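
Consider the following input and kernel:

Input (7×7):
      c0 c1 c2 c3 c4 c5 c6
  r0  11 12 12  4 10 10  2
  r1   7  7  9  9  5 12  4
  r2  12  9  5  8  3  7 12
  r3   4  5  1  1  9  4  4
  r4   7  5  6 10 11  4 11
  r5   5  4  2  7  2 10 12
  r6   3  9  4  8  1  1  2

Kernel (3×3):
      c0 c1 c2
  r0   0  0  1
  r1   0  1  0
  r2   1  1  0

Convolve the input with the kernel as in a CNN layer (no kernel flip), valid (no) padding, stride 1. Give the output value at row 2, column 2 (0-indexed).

20

The receptive field on the input at this output position is [5 8 3 / 1 1 9 / 6 10 11]. Elementwise product with the kernel and sum: 3·1 + 1·1 + 6·1 + 10·1.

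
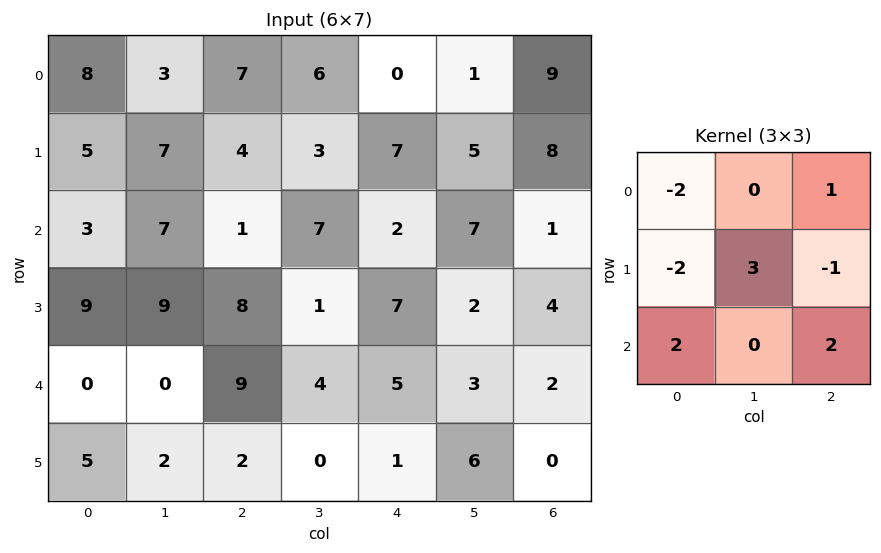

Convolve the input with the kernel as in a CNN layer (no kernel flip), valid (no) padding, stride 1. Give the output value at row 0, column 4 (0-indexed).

8

The receptive field on the input at this output position is [0 1 9 / 7 5 8 / 2 7 1]. Elementwise product with the kernel and sum: 0·-2 + 9·1 + 7·-2 + 5·3 + 8·-1 + 2·2 + 1·2.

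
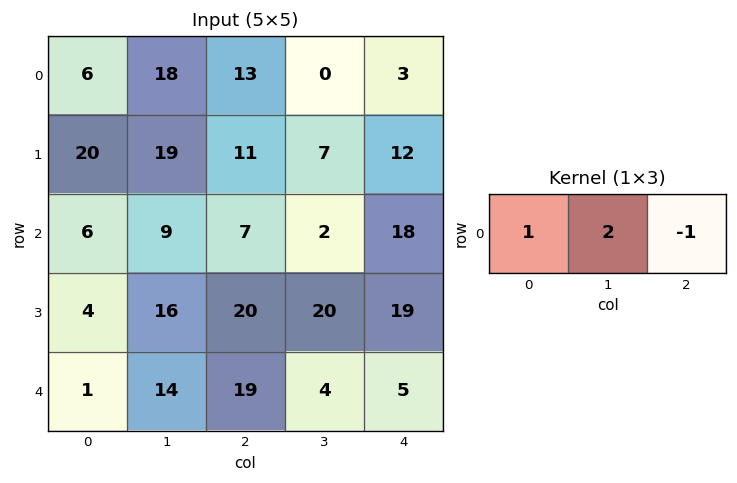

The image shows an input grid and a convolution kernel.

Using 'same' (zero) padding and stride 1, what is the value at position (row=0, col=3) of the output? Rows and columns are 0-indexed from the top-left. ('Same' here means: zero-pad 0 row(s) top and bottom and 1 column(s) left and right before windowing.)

10

The receptive field on the zero-padded input at this output position is [13 0 3]. Elementwise product with the kernel and sum: 13·1 + 0·2 + 3·-1.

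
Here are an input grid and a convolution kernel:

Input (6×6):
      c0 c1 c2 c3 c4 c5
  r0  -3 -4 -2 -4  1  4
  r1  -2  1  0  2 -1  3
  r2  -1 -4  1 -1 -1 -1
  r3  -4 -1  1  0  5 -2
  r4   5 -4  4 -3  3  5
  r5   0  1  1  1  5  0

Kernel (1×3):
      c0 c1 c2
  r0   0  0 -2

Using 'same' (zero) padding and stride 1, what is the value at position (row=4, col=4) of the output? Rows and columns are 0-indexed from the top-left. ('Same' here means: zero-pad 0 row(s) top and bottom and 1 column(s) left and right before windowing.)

The receptive field on the zero-padded input at this output position is [-3 3 5]. Elementwise product with the kernel and sum: 5·-2.

-10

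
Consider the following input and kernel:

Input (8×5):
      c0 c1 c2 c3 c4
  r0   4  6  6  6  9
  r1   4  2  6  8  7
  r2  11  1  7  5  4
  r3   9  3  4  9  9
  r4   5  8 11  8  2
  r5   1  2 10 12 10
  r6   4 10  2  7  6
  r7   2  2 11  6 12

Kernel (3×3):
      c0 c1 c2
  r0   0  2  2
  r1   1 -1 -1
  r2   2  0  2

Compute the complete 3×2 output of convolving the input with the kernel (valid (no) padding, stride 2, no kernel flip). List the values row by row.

Output[0,0]: The receptive field on the input at this output position is [4 6 6 / 4 2 6 / 11 1 7]. Elementwise product with the kernel and sum: 6·2 + 6·2 + 4·1 + 2·-1 + 6·-1 + 11·2 + 7·2.

56 43
50 30
39 24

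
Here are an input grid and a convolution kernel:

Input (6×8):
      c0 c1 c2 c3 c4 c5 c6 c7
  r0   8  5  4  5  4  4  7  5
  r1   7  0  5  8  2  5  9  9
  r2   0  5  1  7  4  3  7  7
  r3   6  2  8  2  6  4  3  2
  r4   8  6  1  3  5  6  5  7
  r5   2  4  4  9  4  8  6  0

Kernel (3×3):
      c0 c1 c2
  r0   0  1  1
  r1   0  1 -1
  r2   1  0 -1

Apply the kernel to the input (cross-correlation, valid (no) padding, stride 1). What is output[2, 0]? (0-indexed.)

The receptive field on the input at this output position is [0 5 1 / 6 2 8 / 8 6 1]. Elementwise product with the kernel and sum: 5·1 + 1·1 + 2·1 + 8·-1 + 8·1 + 1·-1.

7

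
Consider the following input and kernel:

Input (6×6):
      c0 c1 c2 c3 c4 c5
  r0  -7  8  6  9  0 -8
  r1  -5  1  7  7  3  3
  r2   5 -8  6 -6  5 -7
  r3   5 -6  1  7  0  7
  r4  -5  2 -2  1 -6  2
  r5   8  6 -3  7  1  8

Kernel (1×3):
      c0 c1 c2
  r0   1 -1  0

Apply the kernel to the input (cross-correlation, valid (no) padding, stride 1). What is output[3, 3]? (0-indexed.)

7

The receptive field on the input at this output position is [7 0 7]. Elementwise product with the kernel and sum: 7·1 + 0·-1.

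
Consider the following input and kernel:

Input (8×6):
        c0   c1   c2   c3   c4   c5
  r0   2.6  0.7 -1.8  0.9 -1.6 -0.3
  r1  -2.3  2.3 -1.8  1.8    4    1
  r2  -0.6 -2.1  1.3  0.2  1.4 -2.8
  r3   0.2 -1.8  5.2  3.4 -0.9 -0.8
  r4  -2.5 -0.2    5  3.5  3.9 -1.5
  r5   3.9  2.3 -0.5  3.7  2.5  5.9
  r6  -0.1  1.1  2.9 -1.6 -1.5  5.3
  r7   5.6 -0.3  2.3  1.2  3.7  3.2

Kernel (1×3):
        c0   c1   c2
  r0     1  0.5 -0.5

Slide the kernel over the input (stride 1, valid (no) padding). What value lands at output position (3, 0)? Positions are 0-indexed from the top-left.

-3.3

The receptive field on the input at this output position is [0.2 -1.8 5.2]. Elementwise product with the kernel and sum: 0.2·1 + -1.8·0.5 + 5.2·-0.5.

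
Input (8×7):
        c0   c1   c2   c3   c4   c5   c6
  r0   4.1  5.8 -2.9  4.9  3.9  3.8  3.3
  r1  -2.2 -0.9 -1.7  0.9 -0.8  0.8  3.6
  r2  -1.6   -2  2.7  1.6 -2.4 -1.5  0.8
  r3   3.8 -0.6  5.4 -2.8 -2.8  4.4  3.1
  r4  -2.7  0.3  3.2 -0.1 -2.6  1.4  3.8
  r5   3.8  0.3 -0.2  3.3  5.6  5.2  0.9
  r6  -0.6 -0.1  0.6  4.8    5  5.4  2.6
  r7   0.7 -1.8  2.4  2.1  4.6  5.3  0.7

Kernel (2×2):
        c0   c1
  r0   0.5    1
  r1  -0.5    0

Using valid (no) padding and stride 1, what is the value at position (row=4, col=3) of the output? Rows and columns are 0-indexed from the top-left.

The receptive field on the input at this output position is [-0.1 -2.6 / 3.3 5.6]. Elementwise product with the kernel and sum: -0.1·0.5 + -2.6·1 + 3.3·-0.5.

-4.3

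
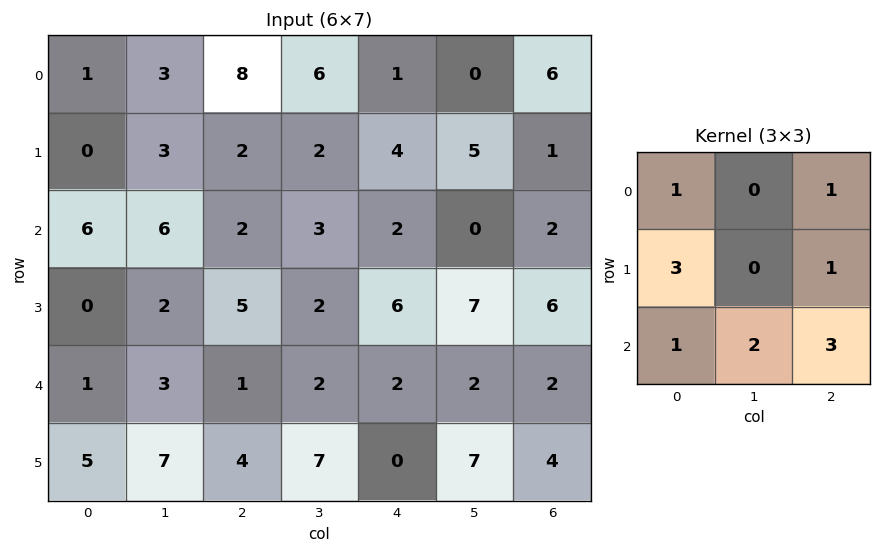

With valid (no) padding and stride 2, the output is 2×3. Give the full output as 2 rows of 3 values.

35 33 28
23 36 40

Output[0,0]: The receptive field on the input at this output position is [1 3 8 / 0 3 2 / 6 6 2]. Elementwise product with the kernel and sum: 1·1 + 8·1 + 0·3 + 2·1 + 6·1 + 6·2 + 2·3.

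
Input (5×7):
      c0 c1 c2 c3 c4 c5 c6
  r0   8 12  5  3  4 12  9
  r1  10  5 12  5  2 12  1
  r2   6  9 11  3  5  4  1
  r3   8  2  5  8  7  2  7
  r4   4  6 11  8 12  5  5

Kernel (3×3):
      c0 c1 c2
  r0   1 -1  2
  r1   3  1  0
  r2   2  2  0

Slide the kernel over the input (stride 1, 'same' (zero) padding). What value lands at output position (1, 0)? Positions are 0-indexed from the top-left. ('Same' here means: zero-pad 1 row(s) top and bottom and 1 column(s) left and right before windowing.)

The receptive field on the zero-padded input at this output position is [0 8 12 / 0 10 5 / 0 6 9]. Elementwise product with the kernel and sum: 0·1 + 8·-1 + 12·2 + 0·3 + 10·1 + 0·2 + 6·2.

38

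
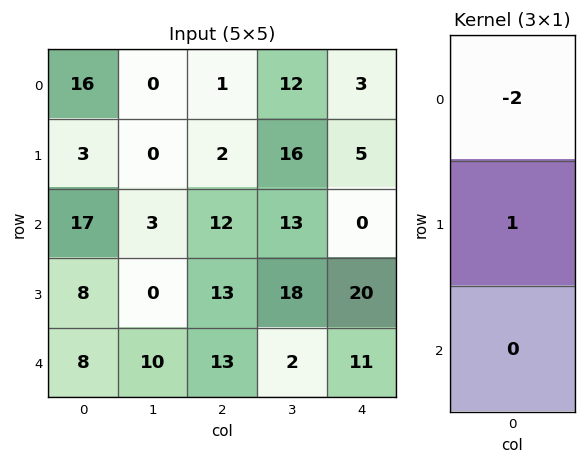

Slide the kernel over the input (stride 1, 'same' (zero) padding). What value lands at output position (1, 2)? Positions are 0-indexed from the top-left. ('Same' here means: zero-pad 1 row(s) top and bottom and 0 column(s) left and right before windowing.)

The receptive field on the zero-padded input at this output position is [1 / 2 / 12]. Elementwise product with the kernel and sum: 1·-2 + 2·1.

0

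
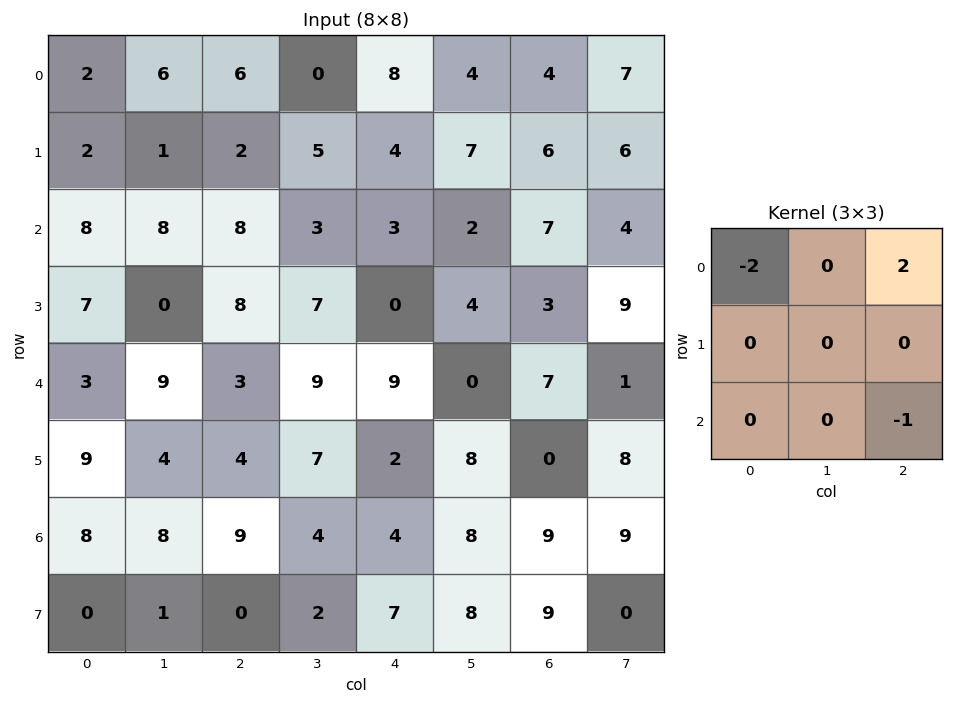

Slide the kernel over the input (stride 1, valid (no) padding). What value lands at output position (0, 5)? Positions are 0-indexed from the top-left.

2

The receptive field on the input at this output position is [4 4 7 / 7 6 6 / 2 7 4]. Elementwise product with the kernel and sum: 4·-2 + 7·2 + 4·-1.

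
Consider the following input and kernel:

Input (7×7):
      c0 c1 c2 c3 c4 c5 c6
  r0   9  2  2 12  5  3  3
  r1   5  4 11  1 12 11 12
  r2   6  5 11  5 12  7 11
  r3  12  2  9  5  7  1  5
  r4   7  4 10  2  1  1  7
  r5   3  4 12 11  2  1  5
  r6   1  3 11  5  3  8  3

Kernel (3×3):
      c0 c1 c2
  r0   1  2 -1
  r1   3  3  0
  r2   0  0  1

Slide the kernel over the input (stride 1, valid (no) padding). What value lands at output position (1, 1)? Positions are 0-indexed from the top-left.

The receptive field on the input at this output position is [4 11 1 / 5 11 5 / 2 9 5]. Elementwise product with the kernel and sum: 4·1 + 11·2 + 1·-1 + 5·3 + 11·3 + 5·1.

78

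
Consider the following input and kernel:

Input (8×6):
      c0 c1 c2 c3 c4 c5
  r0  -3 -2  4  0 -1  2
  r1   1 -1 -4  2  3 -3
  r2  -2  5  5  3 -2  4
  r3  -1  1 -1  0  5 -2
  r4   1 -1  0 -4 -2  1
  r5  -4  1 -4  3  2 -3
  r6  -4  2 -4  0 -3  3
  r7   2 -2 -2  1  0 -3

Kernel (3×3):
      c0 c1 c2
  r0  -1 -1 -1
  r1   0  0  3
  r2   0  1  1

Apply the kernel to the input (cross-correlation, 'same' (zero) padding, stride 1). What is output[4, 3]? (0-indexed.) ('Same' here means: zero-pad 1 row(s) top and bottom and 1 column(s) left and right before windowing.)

-5

The receptive field on the zero-padded input at this output position is [-1 0 5 / 0 -4 -2 / -4 3 2]. Elementwise product with the kernel and sum: -1·-1 + 0·-1 + 5·-1 + -2·3 + 3·1 + 2·1.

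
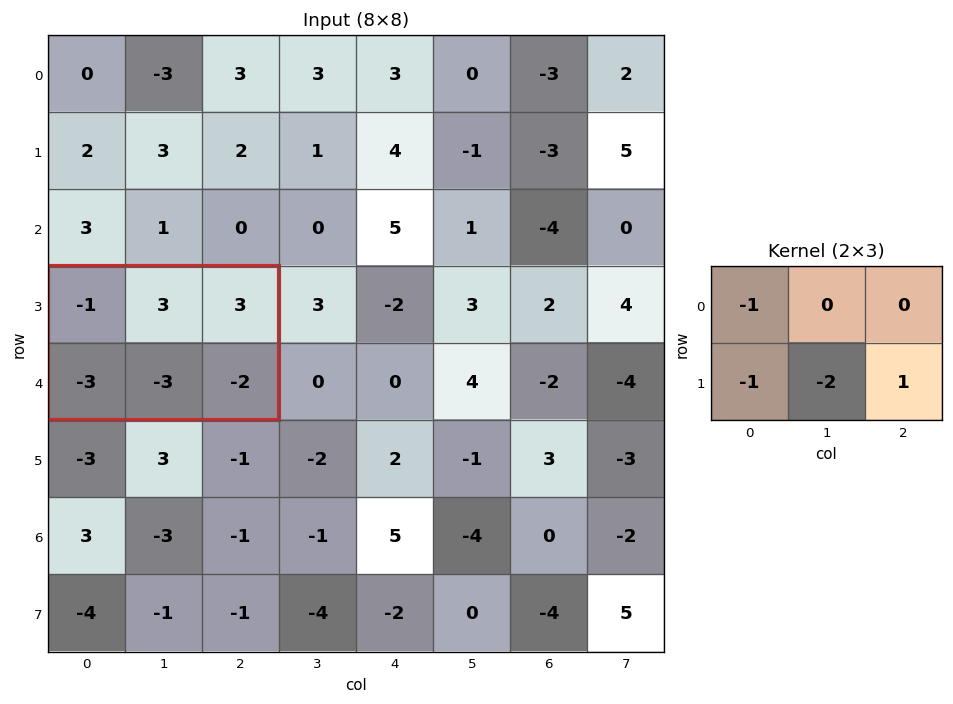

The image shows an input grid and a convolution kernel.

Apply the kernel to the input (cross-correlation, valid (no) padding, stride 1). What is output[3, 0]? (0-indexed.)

The receptive field on the input at this output position is [-1 3 3 / -3 -3 -2]. Elementwise product with the kernel and sum: -1·-1 + -3·-1 + -3·-2 + -2·1.

8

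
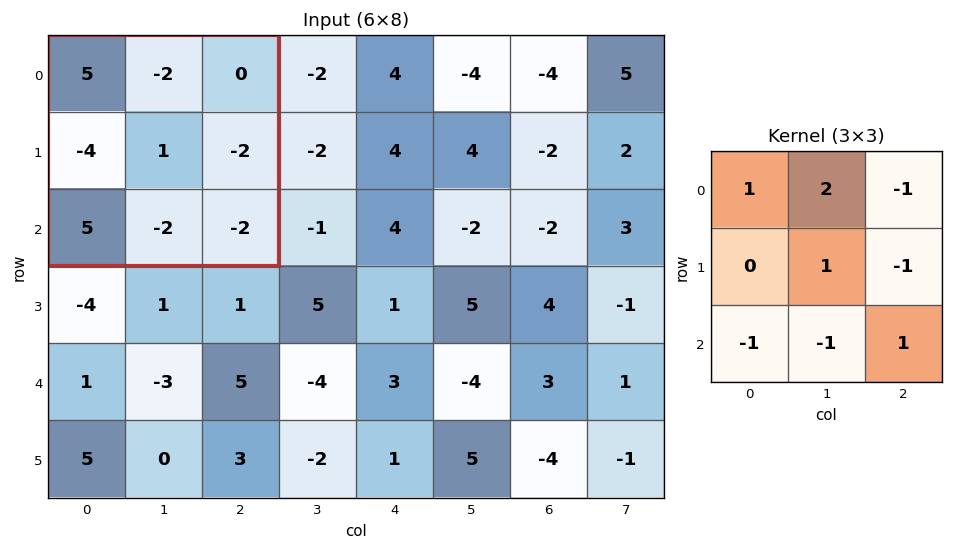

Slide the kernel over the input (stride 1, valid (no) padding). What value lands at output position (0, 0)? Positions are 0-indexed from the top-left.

The receptive field on the input at this output position is [5 -2 0 / -4 1 -2 / 5 -2 -2]. Elementwise product with the kernel and sum: 5·1 + -2·2 + 0·-1 + 1·1 + -2·-1 + 5·-1 + -2·-1 + -2·1.

-1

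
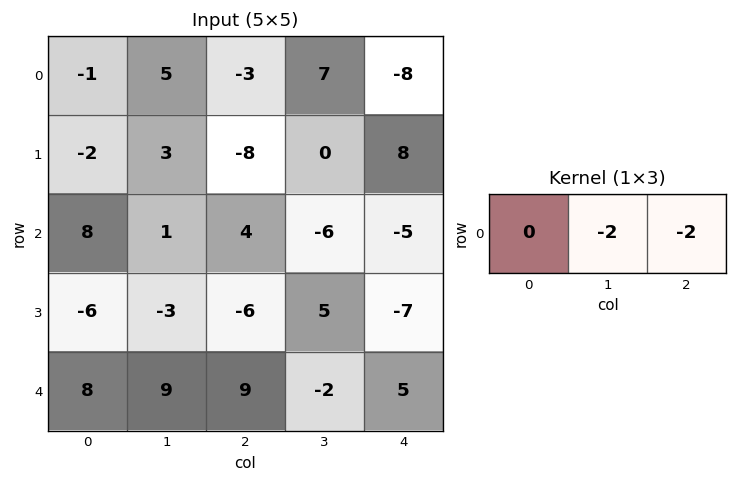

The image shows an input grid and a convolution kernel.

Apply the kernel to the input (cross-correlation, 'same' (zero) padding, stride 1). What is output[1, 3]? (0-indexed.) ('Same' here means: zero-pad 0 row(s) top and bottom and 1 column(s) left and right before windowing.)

-16

The receptive field on the zero-padded input at this output position is [-8 0 8]. Elementwise product with the kernel and sum: 0·-2 + 8·-2.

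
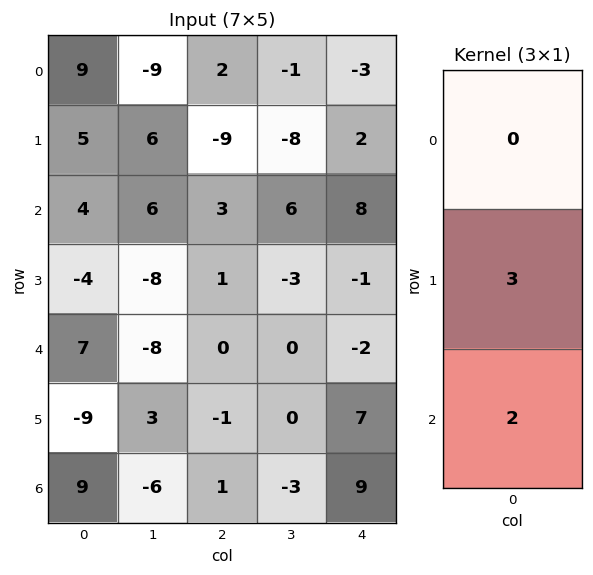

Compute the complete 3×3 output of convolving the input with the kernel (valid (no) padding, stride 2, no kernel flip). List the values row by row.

23 -21 22
2 3 -7
-9 -1 39

Output[0,0]: The receptive field on the input at this output position is [9 / 5 / 4]. Elementwise product with the kernel and sum: 5·3 + 4·2.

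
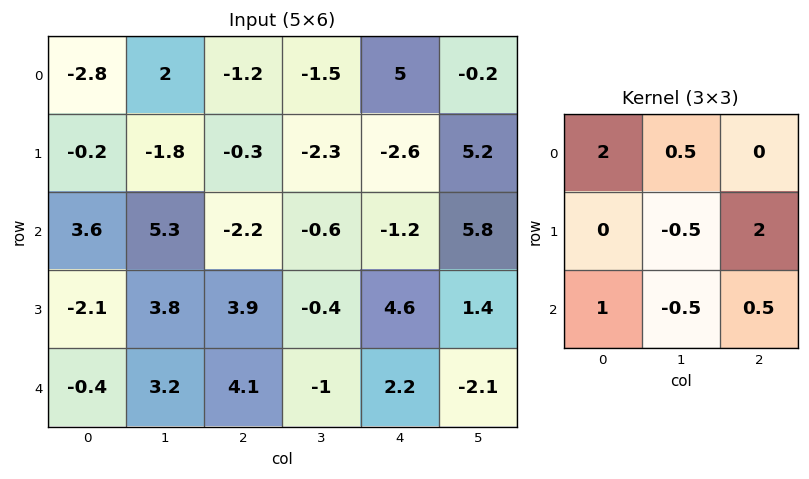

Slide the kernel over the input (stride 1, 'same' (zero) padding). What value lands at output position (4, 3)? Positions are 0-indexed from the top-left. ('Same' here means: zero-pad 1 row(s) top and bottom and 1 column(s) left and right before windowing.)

12.5

The receptive field on the zero-padded input at this output position is [3.9 -0.4 4.6 / 4.1 -1 2.2 / 0 0 0]. Elementwise product with the kernel and sum: 3.9·2 + -0.4·0.5 + -1·-0.5 + 2.2·2 + 0·1 + 0·-0.5 + 0·0.5.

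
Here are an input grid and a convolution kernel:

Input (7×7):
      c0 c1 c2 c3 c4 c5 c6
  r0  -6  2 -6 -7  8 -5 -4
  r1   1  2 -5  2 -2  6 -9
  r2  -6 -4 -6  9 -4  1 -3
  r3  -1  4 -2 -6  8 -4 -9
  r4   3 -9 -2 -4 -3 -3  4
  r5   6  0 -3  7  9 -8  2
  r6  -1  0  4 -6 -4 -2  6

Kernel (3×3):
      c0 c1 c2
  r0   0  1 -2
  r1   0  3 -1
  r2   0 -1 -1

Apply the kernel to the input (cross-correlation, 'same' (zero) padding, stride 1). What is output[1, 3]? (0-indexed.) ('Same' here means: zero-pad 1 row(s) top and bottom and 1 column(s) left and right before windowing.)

The receptive field on the zero-padded input at this output position is [-6 -7 8 / -5 2 -2 / -6 9 -4]. Elementwise product with the kernel and sum: -7·1 + 8·-2 + 2·3 + -2·-1 + 9·-1 + -4·-1.

-20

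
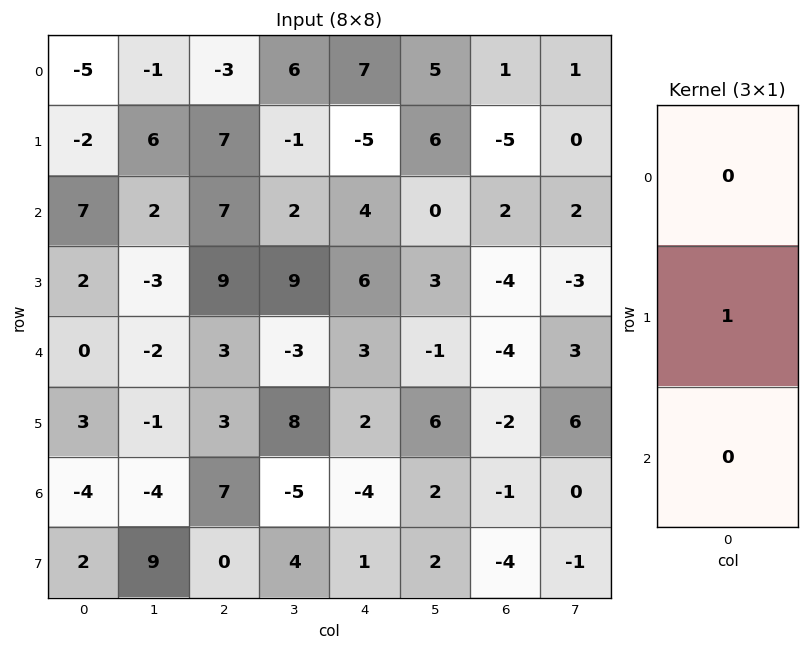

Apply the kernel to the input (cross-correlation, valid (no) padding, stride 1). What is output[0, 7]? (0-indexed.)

0

The receptive field on the input at this output position is [1 / 0 / 2]. Elementwise product with the kernel and sum: 0·1.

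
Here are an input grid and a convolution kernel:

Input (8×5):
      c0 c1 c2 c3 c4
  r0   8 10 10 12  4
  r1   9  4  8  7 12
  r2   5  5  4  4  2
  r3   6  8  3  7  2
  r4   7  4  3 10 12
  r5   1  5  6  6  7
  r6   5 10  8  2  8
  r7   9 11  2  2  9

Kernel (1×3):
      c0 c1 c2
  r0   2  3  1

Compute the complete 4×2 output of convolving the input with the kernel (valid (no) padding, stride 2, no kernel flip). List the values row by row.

Output[0,0]: The receptive field on the input at this output position is [8 10 10]. Elementwise product with the kernel and sum: 8·2 + 10·3 + 10·1.

56 60
29 22
29 48
48 30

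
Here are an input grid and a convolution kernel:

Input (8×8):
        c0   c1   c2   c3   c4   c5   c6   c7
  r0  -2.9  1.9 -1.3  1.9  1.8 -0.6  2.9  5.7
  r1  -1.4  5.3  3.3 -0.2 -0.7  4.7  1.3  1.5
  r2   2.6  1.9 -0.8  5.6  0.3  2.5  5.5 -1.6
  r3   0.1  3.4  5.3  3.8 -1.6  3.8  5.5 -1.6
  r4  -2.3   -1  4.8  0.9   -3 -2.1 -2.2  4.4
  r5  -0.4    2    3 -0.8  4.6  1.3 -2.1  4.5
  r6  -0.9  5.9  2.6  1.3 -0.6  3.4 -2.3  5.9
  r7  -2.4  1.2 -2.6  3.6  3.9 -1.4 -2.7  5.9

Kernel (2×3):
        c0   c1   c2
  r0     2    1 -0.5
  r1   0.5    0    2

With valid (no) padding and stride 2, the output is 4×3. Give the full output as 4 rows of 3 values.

2.65 -1.35 3.8
18.15 3.3 10.55
-2.2 22.7 -8.9
-3.6 13.3 -0.1

Output[0,0]: The receptive field on the input at this output position is [-2.9 1.9 -1.3 / -1.4 5.3 3.3]. Elementwise product with the kernel and sum: -2.9·2 + 1.9·1 + -1.3·-0.5 + -1.4·0.5 + 3.3·2.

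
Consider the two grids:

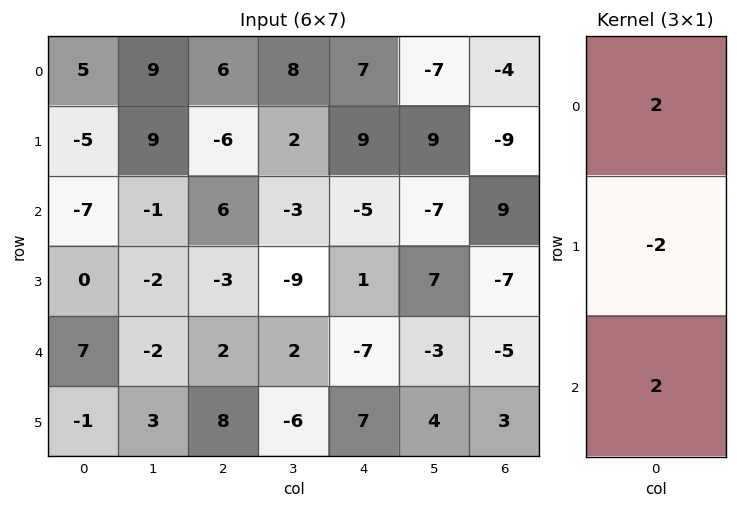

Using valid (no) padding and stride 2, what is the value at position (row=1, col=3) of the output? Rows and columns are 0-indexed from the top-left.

22

The receptive field on the input at this output position is [9 / -7 / -5]. Elementwise product with the kernel and sum: 9·2 + -7·-2 + -5·2.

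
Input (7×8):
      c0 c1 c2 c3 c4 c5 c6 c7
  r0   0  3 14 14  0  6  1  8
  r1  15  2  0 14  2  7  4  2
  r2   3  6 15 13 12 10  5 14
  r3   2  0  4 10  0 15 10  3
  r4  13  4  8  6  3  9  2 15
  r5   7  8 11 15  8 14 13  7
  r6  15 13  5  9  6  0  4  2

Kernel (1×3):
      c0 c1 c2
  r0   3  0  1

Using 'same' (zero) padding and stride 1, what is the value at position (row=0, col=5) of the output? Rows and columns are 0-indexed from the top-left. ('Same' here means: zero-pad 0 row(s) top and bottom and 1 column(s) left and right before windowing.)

1

The receptive field on the zero-padded input at this output position is [0 6 1]. Elementwise product with the kernel and sum: 0·3 + 1·1.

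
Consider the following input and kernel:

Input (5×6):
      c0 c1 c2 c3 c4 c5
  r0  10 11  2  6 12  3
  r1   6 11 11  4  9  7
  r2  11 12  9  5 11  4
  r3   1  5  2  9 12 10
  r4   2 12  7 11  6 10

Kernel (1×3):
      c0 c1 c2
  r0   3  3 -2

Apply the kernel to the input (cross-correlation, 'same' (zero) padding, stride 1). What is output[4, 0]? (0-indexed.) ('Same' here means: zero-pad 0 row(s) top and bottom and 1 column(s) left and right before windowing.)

-18

The receptive field on the zero-padded input at this output position is [0 2 12]. Elementwise product with the kernel and sum: 0·3 + 2·3 + 12·-2.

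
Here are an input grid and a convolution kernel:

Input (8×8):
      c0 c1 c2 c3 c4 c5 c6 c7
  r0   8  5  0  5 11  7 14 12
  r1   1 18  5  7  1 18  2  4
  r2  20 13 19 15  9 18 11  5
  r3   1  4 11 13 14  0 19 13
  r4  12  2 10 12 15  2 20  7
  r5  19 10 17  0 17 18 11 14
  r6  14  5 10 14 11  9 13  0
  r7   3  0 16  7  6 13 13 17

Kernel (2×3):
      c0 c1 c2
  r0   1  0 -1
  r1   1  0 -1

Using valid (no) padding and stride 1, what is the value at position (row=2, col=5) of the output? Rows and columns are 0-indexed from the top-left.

The receptive field on the input at this output position is [18 11 5 / 0 19 13]. Elementwise product with the kernel and sum: 18·1 + 5·-1 + 0·1 + 13·-1.

0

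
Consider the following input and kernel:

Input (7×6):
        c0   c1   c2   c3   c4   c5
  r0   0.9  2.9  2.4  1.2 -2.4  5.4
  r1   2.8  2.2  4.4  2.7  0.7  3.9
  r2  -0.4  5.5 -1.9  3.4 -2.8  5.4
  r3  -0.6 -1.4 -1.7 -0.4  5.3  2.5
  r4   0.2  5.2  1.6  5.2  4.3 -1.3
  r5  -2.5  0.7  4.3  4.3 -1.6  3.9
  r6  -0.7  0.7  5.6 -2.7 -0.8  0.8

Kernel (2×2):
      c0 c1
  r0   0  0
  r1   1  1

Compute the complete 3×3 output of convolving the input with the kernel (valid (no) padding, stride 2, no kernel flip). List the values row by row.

5 7.1 4.6
-2 -2.1 7.8
-1.8 8.6 2.3

Output[0,0]: The receptive field on the input at this output position is [0.9 2.9 / 2.8 2.2]. Elementwise product with the kernel and sum: 2.8·1 + 2.2·1.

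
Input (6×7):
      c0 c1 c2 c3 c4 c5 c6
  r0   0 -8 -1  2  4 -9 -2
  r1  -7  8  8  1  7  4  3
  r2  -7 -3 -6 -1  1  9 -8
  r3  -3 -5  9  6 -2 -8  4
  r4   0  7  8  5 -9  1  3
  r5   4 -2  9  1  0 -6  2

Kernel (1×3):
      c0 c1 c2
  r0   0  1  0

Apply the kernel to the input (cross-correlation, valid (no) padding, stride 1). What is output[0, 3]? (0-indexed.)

4

The receptive field on the input at this output position is [2 4 -9]. Elementwise product with the kernel and sum: 4·1.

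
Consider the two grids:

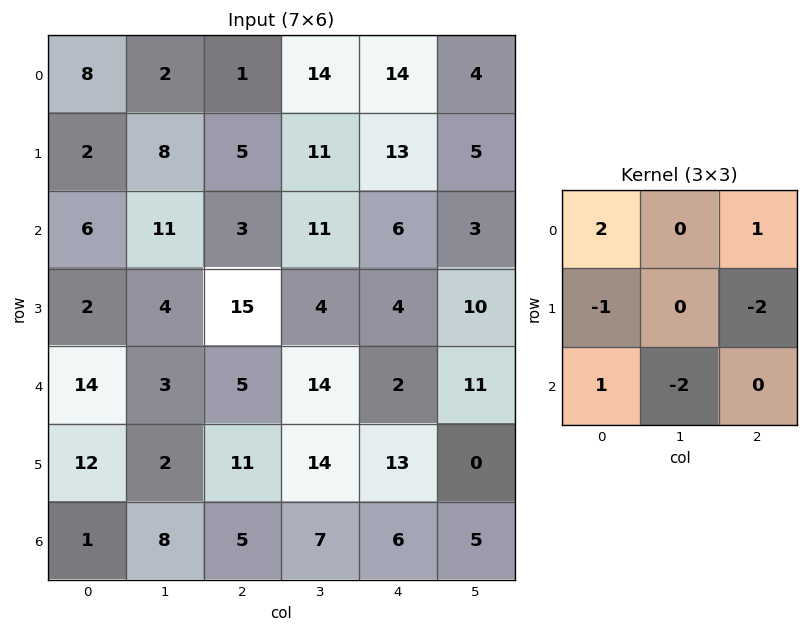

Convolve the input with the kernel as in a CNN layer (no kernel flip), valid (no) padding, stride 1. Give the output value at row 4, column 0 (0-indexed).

The receptive field on the input at this output position is [14 3 5 / 12 2 11 / 1 8 5]. Elementwise product with the kernel and sum: 14·2 + 5·1 + 12·-1 + 11·-2 + 1·1 + 8·-2.

-16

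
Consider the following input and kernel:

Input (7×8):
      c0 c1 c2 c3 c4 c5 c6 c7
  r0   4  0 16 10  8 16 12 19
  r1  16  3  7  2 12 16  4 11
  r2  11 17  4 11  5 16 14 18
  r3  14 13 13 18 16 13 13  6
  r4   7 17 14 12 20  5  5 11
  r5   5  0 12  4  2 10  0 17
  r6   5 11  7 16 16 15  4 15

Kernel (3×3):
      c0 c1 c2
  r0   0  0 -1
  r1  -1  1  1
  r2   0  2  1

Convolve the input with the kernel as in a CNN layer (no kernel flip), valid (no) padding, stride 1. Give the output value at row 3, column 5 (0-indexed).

The receptive field on the input at this output position is [13 13 6 / 5 5 11 / 10 0 17]. Elementwise product with the kernel and sum: 6·-1 + 5·-1 + 5·1 + 11·1 + 0·2 + 17·1.

22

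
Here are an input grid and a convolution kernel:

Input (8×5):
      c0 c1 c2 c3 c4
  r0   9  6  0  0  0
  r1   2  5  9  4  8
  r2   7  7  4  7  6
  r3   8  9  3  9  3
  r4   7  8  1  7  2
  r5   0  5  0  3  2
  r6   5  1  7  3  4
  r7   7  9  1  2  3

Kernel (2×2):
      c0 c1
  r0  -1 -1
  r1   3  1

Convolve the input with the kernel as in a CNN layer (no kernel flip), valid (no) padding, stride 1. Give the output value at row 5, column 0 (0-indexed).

The receptive field on the input at this output position is [0 5 / 5 1]. Elementwise product with the kernel and sum: 0·-1 + 5·-1 + 5·3 + 1·1.

11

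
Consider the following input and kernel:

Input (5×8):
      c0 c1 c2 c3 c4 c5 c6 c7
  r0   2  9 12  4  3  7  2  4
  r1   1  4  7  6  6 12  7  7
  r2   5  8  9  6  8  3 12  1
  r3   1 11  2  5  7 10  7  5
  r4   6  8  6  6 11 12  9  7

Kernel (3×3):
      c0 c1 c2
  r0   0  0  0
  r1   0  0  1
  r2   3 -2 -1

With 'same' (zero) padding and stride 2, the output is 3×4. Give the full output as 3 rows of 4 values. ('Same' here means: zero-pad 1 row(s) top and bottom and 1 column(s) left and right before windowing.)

3 -4 1 19
-5 30 -6 12
8 6 12 7

Output[0,0]: The receptive field on the zero-padded input at this output position is [0 0 0 / 0 2 9 / 0 1 4]. Elementwise product with the kernel and sum: 9·1 + 0·3 + 1·-2 + 4·-1.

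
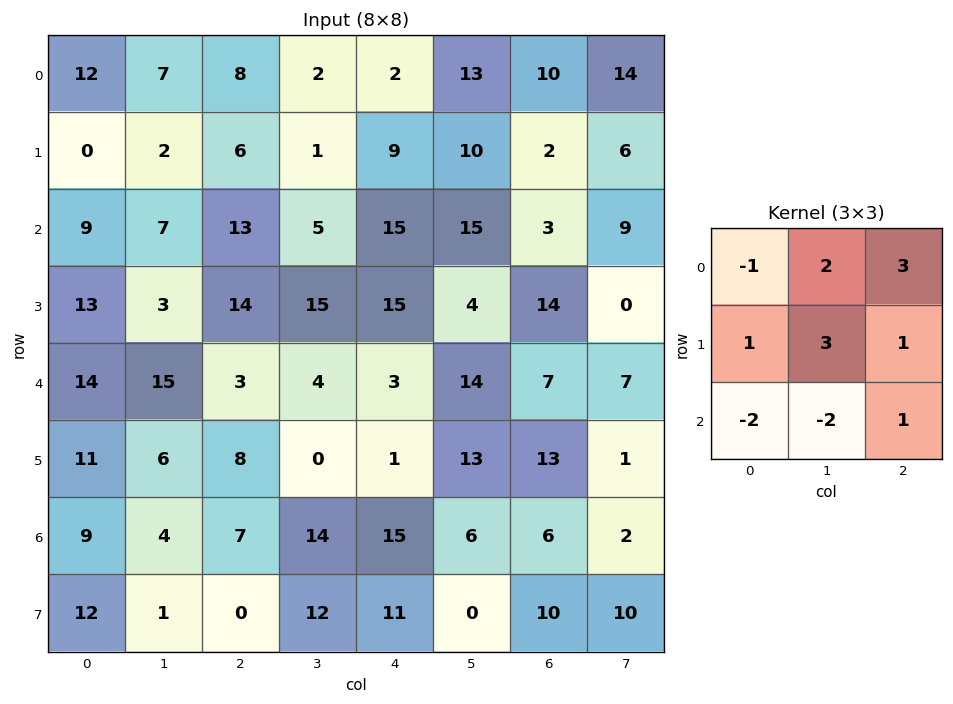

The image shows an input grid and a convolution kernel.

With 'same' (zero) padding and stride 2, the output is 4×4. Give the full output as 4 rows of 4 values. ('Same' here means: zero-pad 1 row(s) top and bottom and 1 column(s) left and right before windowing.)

Output[0,0]: The receptive field on the zero-padded input at this output position is [0 0 0 / 0 12 7 / 0 0 2]. Elementwise product with the kernel and sum: 0·-1 + 0·2 + 0·3 + 0·1 + 12·3 + 7·1 + 0·-2 + 0·-2 + 2·1.
Output[0,1]: The receptive field on the zero-padded input at this output position is [0 0 0 / 7 8 2 / 2 6 1]. Elementwise product with the kernel and sum: 0·-1 + 0·2 + 0·3 + 7·1 + 8·3 + 2·1 + 2·-2 + 6·-2 + 1·1.

45 18 11 39
17 45 56 9
76 70 65 15
48 59 60 32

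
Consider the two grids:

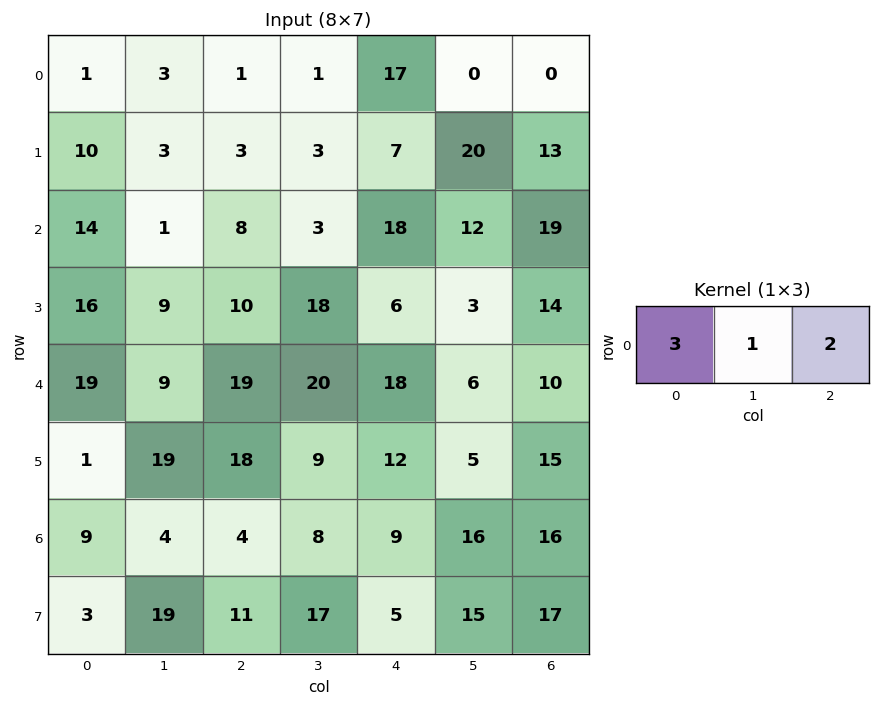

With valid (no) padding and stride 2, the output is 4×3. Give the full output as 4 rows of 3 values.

Output[0,0]: The receptive field on the input at this output position is [1 3 1]. Elementwise product with the kernel and sum: 1·3 + 3·1 + 1·2.

8 38 51
59 63 104
104 113 80
39 38 75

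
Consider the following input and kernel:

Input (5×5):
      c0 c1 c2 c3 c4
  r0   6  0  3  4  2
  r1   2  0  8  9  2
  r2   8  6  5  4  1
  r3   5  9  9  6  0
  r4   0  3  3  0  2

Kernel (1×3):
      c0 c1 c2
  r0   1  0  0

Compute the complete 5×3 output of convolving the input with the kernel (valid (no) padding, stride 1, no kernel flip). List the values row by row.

6 0 3
2 0 8
8 6 5
5 9 9
0 3 3

Output[0,0]: The receptive field on the input at this output position is [6 0 3]. Elementwise product with the kernel and sum: 6·1.
Output[0,1]: The receptive field on the input at this output position is [0 3 4]. Elementwise product with the kernel and sum: 0·1.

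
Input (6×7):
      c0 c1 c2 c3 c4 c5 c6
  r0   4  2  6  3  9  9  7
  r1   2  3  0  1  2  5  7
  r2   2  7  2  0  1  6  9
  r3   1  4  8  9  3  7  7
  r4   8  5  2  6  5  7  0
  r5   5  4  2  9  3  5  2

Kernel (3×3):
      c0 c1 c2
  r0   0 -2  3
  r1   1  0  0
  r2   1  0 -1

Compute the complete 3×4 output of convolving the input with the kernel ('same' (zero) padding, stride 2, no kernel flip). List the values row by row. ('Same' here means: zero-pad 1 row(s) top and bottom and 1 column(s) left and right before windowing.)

Output[0,0]: The receptive field on the zero-padded input at this output position is [0 0 0 / 0 4 2 / 0 2 3]. Elementwise product with the kernel and sum: 0·-2 + 0·3 + 0·1 + 0·1 + 3·-1.
Output[0,1]: The receptive field on the zero-padded input at this output position is [0 0 0 / 2 6 3 / 3 0 1]. Elementwise product with the kernel and sum: 0·-2 + 0·3 + 2·1 + 3·1 + 1·-1.

-3 4 -1 14
1 5 13 -1
6 11 25 -2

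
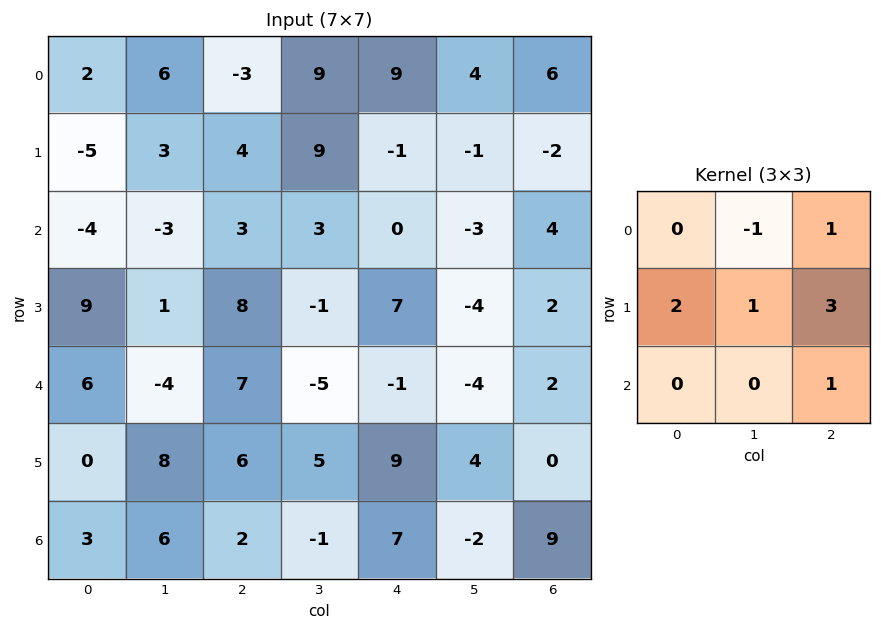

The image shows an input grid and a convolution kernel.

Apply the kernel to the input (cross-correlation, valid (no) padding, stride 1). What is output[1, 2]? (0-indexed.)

The receptive field on the input at this output position is [4 9 -1 / 3 3 0 / 8 -1 7]. Elementwise product with the kernel and sum: 9·-1 + -1·1 + 3·2 + 3·1 + 0·3 + 7·1.

6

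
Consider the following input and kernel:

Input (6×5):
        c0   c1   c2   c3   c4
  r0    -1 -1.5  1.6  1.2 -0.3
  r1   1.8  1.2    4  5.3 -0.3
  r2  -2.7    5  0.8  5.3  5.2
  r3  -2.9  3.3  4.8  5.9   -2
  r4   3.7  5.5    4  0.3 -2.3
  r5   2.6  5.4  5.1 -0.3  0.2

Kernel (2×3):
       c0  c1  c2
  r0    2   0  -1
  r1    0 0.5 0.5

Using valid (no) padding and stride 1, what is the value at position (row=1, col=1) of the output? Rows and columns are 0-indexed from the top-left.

0.15

The receptive field on the input at this output position is [1.2 4 5.3 / 5 0.8 5.3]. Elementwise product with the kernel and sum: 1.2·2 + 5.3·-1 + 0.8·0.5 + 5.3·0.5.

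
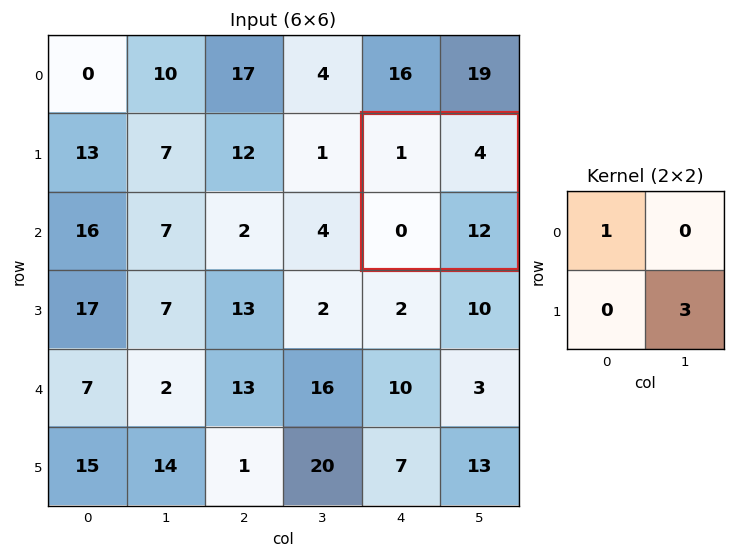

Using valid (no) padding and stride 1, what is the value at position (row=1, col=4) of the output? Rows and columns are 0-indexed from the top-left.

37

The receptive field on the input at this output position is [1 4 / 0 12]. Elementwise product with the kernel and sum: 1·1 + 12·3.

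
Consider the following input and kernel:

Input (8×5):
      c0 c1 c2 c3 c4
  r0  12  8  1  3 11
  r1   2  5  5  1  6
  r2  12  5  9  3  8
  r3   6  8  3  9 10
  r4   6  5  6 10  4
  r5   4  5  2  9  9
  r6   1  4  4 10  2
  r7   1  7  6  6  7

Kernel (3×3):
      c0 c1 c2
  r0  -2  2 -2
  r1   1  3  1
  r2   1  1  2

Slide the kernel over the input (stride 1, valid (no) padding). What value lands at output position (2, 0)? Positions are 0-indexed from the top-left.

24

The receptive field on the input at this output position is [12 5 9 / 6 8 3 / 6 5 6]. Elementwise product with the kernel and sum: 12·-2 + 5·2 + 9·-2 + 6·1 + 8·3 + 3·1 + 6·1 + 5·1 + 6·2.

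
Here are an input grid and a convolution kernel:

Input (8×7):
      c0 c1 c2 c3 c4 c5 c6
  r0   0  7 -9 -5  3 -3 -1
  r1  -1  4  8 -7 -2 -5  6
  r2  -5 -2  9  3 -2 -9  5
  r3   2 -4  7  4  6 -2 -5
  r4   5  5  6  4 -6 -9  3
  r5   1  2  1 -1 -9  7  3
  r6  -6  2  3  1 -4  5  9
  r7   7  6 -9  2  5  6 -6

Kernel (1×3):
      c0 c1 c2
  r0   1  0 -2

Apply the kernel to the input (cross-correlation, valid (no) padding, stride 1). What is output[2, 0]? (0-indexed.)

The receptive field on the input at this output position is [-5 -2 9]. Elementwise product with the kernel and sum: -5·1 + 9·-2.

-23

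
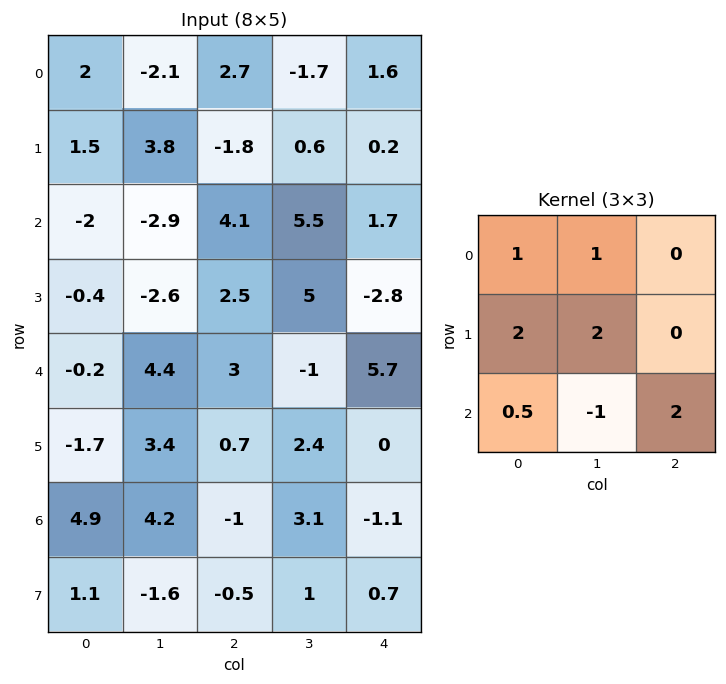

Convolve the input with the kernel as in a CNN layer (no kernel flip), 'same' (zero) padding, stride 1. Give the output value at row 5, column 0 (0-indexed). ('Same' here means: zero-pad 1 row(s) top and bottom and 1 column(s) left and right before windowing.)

-0.1

The receptive field on the zero-padded input at this output position is [0 -0.2 4.4 / 0 -1.7 3.4 / 0 4.9 4.2]. Elementwise product with the kernel and sum: 0·1 + -0.2·1 + 0·2 + -1.7·2 + 0·0.5 + 4.9·-1 + 4.2·2.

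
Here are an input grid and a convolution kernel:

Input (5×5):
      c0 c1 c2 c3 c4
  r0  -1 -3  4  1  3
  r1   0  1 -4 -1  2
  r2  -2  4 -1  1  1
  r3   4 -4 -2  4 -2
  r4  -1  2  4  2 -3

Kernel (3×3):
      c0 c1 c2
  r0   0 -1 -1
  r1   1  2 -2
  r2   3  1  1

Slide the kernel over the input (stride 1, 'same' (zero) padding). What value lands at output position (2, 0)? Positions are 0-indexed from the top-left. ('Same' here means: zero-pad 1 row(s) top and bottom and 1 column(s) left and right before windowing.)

The receptive field on the zero-padded input at this output position is [0 0 1 / 0 -2 4 / 0 4 -4]. Elementwise product with the kernel and sum: 0·-1 + 1·-1 + 0·1 + -2·2 + 4·-2 + 0·3 + 4·1 + -4·1.

-13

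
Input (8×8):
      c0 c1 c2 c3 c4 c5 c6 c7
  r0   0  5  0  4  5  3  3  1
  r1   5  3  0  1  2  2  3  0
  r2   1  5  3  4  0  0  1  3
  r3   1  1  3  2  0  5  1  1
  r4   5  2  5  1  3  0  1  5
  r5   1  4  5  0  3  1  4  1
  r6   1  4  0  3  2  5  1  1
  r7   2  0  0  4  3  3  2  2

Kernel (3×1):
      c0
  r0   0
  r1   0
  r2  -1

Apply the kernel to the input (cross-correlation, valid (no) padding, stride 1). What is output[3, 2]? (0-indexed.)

-5

The receptive field on the input at this output position is [3 / 5 / 5]. Elementwise product with the kernel and sum: 5·-1.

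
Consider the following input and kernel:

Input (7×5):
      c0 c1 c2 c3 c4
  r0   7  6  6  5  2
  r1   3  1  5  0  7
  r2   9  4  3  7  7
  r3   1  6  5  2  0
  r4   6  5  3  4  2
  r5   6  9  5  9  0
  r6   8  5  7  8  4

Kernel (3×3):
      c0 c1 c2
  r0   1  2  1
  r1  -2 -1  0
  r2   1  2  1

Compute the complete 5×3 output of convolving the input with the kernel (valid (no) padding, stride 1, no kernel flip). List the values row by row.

Output[0,0]: The receptive field on the input at this output position is [7 6 6 / 3 1 5 / 9 4 3]. Elementwise product with the kernel and sum: 7·1 + 6·2 + 6·1 + 3·-2 + 1·-1 + 9·1 + 4·2 + 3·1.
Output[0,1]: The receptive field on the input at this output position is [6 6 5 / 1 5 0 / 4 3 7]. Elementwise product with the kernel and sum: 6·1 + 6·2 + 5·1 + 1·-2 + 5·-1 + 4·1 + 3·2 + 7·1.

38 33 32
6 18 8
31 15 25
30 33 22
23 19 21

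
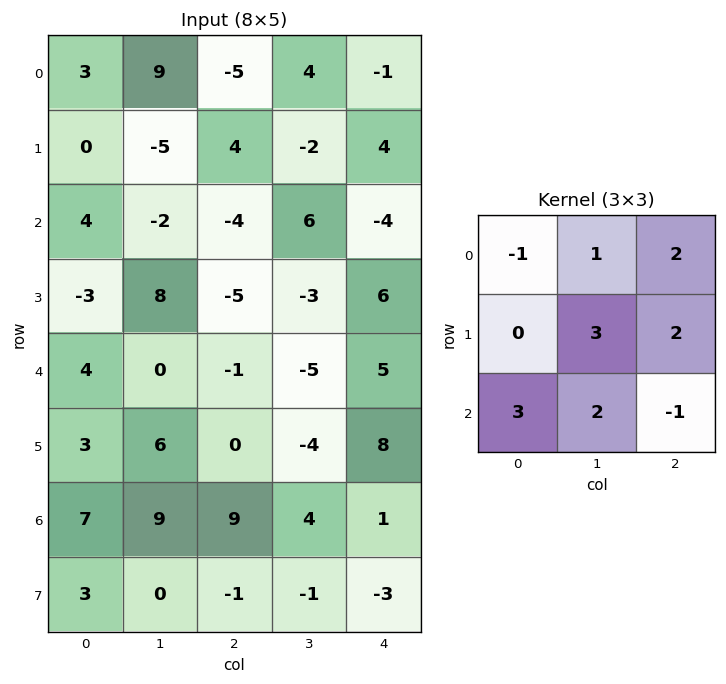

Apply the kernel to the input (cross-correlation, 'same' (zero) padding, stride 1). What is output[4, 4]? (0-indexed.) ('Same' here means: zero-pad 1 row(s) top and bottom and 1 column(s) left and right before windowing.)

The receptive field on the zero-padded input at this output position is [-3 6 0 / -5 5 0 / -4 8 0]. Elementwise product with the kernel and sum: -3·-1 + 6·1 + 0·2 + 5·3 + 0·2 + -4·3 + 8·2 + 0·-1.

28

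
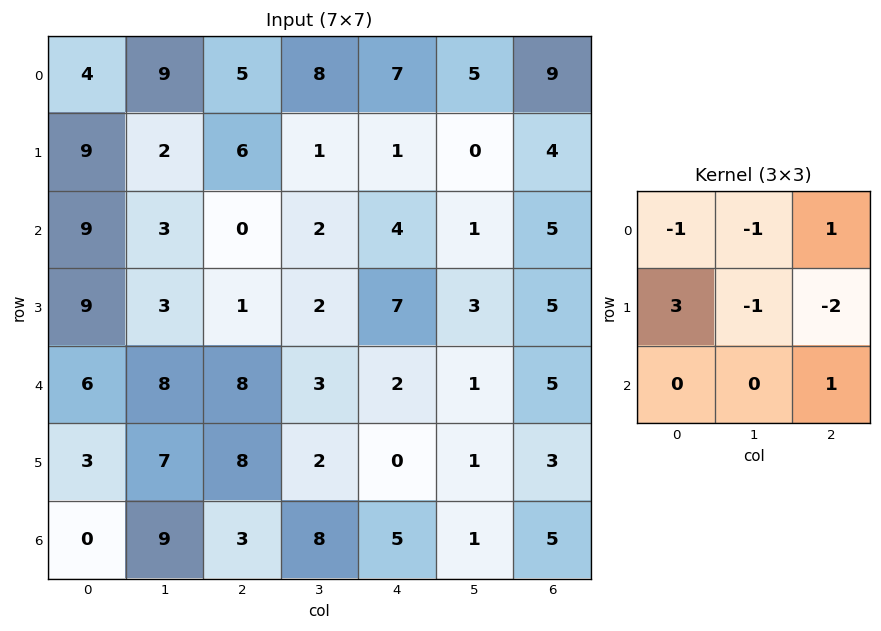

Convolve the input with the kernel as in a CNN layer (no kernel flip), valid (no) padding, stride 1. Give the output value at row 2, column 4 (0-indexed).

The receptive field on the input at this output position is [4 1 5 / 7 3 5 / 2 1 5]. Elementwise product with the kernel and sum: 4·-1 + 1·-1 + 5·1 + 7·3 + 3·-1 + 5·-2 + 5·1.

13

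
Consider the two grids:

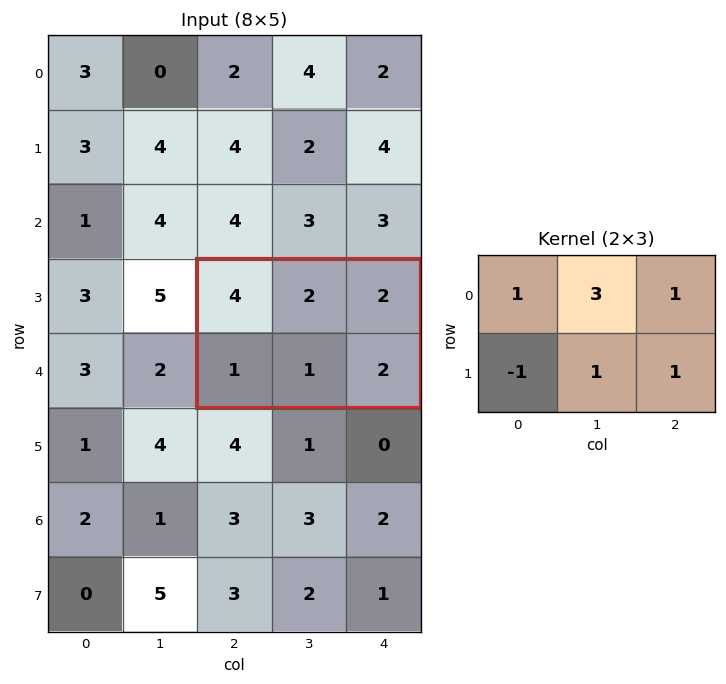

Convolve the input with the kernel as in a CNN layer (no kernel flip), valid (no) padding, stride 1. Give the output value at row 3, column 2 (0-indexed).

The receptive field on the input at this output position is [4 2 2 / 1 1 2]. Elementwise product with the kernel and sum: 4·1 + 2·3 + 2·1 + 1·-1 + 1·1 + 2·1.

14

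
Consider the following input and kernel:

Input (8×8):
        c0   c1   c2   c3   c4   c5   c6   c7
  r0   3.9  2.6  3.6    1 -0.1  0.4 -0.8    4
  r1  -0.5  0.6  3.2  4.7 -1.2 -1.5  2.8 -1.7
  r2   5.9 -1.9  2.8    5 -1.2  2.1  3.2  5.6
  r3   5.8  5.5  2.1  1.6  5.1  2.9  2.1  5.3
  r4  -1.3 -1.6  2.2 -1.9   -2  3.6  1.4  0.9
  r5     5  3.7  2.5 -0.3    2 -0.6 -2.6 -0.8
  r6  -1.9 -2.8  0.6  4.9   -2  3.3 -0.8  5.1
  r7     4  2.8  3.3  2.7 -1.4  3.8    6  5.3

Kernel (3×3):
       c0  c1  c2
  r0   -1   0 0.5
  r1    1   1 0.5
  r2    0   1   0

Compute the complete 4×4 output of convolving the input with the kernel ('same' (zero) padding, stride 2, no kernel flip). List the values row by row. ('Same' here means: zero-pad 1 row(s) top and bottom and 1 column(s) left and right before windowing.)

Output[0,0]: The receptive field on the zero-padded input at this output position is [0 0 0 / 0 3.9 2.6 / 0 -0.5 0.6]. Elementwise product with the kernel and sum: 0·-1 + 0·0.5 + 0·1 + 3.9·1 + 2.6·0.5 + -0.5·1.

4.7 9.9 -0.1 4.4
11.05 7.25 4.5 10.85
5.65 -2.55 -0.25 2.6
2.55 -0.3 3.15 11.25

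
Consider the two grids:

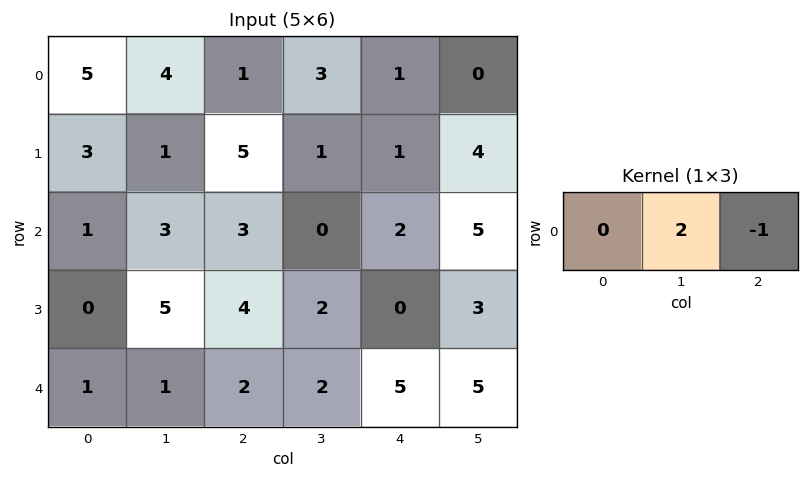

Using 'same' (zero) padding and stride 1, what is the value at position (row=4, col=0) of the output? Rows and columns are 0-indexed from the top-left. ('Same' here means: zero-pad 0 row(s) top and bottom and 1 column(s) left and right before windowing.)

The receptive field on the zero-padded input at this output position is [0 1 1]. Elementwise product with the kernel and sum: 1·2 + 1·-1.

1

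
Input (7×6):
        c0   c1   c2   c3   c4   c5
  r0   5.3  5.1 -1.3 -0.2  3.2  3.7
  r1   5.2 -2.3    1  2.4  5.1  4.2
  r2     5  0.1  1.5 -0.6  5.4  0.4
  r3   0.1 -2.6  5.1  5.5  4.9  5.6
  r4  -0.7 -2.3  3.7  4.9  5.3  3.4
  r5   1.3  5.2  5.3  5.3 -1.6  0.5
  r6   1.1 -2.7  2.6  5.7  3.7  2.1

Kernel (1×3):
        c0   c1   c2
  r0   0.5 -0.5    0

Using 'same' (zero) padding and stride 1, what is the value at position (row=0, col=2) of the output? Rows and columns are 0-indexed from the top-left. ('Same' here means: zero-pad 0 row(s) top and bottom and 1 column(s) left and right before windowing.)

The receptive field on the zero-padded input at this output position is [5.1 -1.3 -0.2]. Elementwise product with the kernel and sum: 5.1·0.5 + -1.3·-0.5.

3.2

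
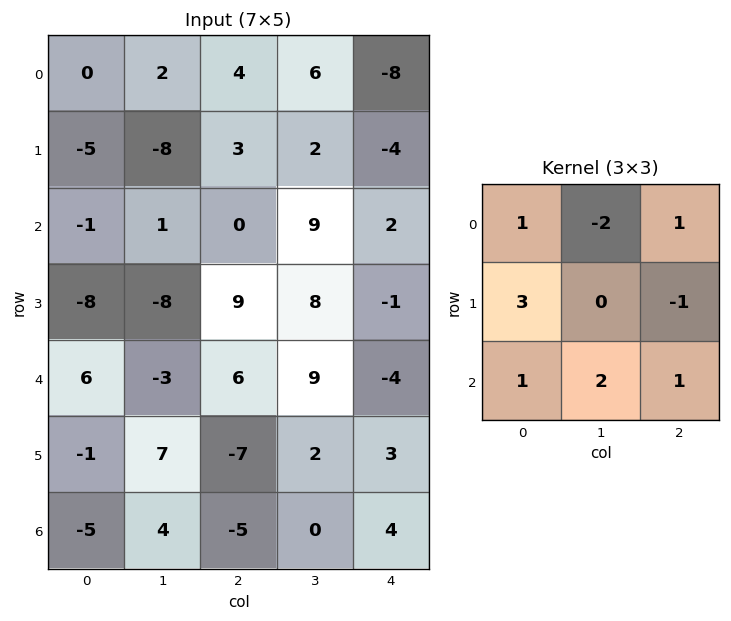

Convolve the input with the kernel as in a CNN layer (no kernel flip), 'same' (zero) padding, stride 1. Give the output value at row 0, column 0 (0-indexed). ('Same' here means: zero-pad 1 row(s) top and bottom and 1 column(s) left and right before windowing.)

-20

The receptive field on the zero-padded input at this output position is [0 0 0 / 0 0 2 / 0 -5 -8]. Elementwise product with the kernel and sum: 0·1 + 0·-2 + 0·1 + 0·3 + 2·-1 + 0·1 + -5·2 + -8·1.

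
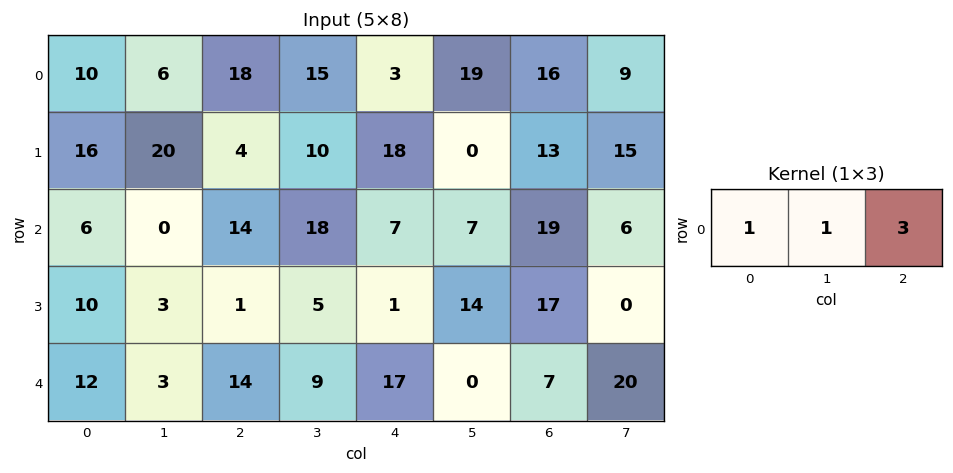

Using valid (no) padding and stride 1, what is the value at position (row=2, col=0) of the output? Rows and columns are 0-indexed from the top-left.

48

The receptive field on the input at this output position is [6 0 14]. Elementwise product with the kernel and sum: 6·1 + 0·1 + 14·3.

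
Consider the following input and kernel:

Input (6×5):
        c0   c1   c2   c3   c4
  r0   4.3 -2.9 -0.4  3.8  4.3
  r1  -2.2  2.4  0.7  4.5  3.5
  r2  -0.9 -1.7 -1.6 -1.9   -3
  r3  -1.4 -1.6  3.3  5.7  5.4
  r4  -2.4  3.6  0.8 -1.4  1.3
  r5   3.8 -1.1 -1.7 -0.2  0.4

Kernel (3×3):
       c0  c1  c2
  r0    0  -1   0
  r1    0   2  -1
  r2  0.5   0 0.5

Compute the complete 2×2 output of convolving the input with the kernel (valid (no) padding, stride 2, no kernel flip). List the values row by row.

Output[0,0]: The receptive field on the input at this output position is [4.3 -2.9 -0.4 / -2.2 2.4 0.7 / -0.9 -1.7 -1.6]. Elementwise product with the kernel and sum: -2.9·-1 + 2.4·2 + 0.7·-1 + -0.9·0.5 + -1.6·0.5.
Output[0,1]: The receptive field on the input at this output position is [-0.4 3.8 4.3 / 0.7 4.5 3.5 / -1.6 -1.9 -3]. Elementwise product with the kernel and sum: 3.8·-1 + 4.5·2 + 3.5·-1 + -1.6·0.5 + -3·0.5.

5.75 -0.6
-5.6 8.95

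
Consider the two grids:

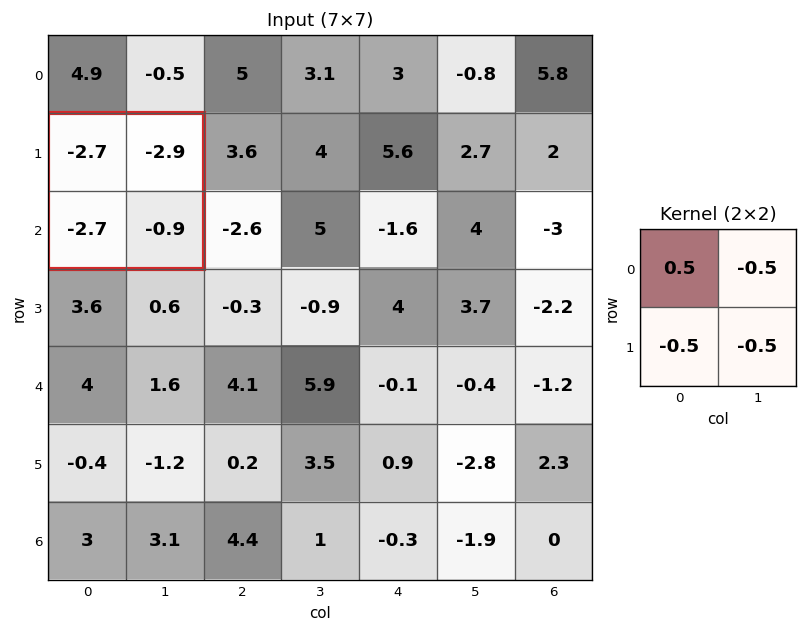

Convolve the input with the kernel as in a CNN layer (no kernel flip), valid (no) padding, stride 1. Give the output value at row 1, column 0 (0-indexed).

The receptive field on the input at this output position is [-2.7 -2.9 / -2.7 -0.9]. Elementwise product with the kernel and sum: -2.7·0.5 + -2.9·-0.5 + -2.7·-0.5 + -0.9·-0.5.

1.9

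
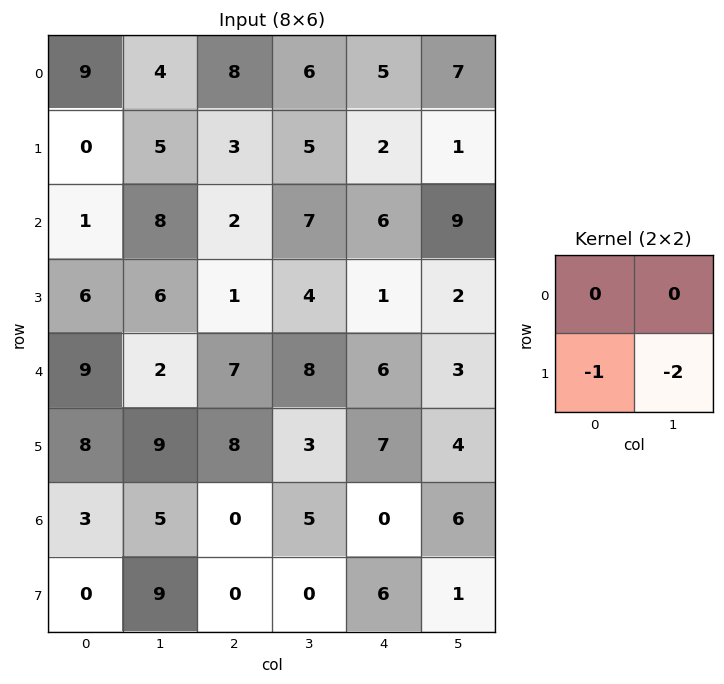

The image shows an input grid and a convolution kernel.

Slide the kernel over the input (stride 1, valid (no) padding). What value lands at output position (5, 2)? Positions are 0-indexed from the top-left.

-10

The receptive field on the input at this output position is [8 3 / 0 5]. Elementwise product with the kernel and sum: 0·-1 + 5·-2.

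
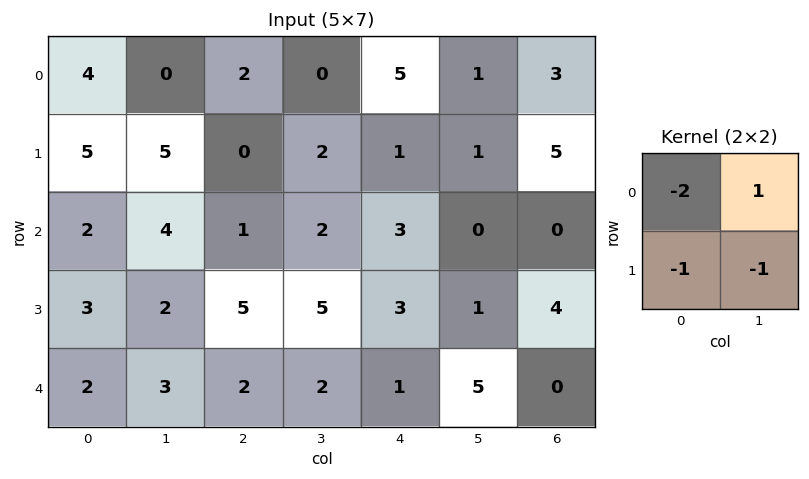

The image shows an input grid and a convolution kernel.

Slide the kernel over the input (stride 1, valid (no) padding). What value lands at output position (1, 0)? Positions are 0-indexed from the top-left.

-11

The receptive field on the input at this output position is [5 5 / 2 4]. Elementwise product with the kernel and sum: 5·-2 + 5·1 + 2·-1 + 4·-1.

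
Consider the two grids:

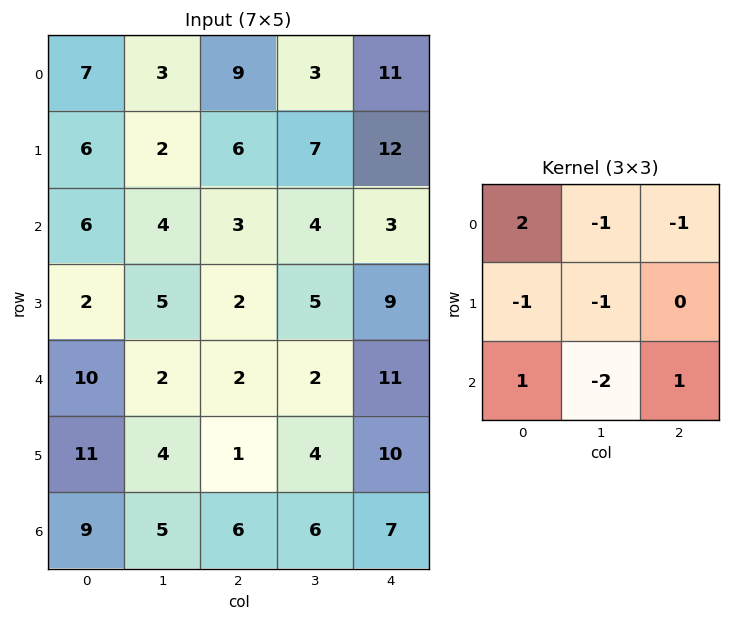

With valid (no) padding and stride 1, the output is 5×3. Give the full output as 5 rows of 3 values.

Output[0,0]: The receptive field on the input at this output position is [7 3 9 / 6 2 6 / 6 4 3]. Elementwise product with the kernel and sum: 7·2 + 3·-1 + 9·-1 + 6·-1 + 2·-1 + 6·1 + 4·-2 + 3·1.

-5 -12 -11
-12 -10 -13
6 -6 1
-11 5 -11
6 -6 -13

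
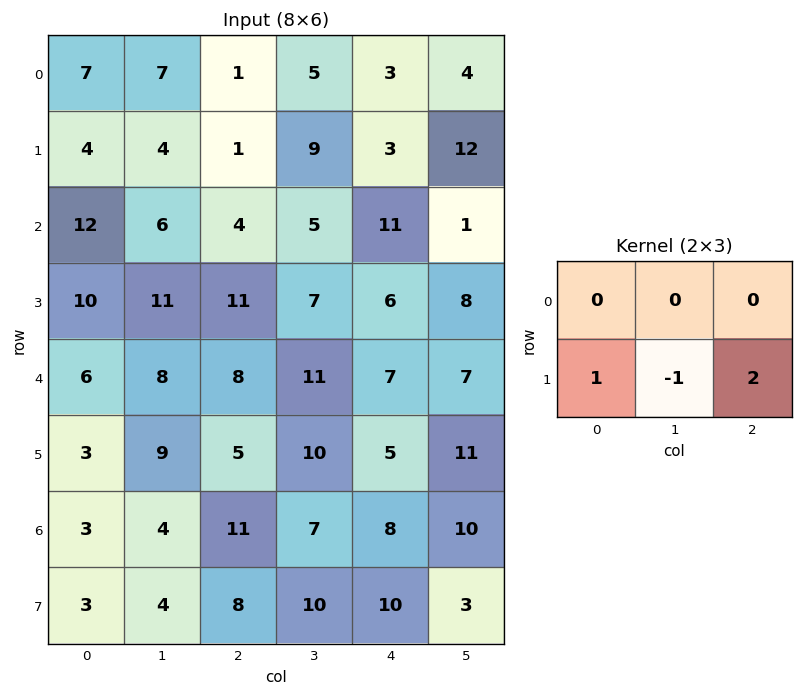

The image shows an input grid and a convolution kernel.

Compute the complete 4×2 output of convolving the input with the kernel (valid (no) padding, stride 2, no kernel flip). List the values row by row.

Output[0,0]: The receptive field on the input at this output position is [7 7 1 / 4 4 1]. Elementwise product with the kernel and sum: 4·1 + 4·-1 + 1·2.
Output[0,1]: The receptive field on the input at this output position is [1 5 3 / 1 9 3]. Elementwise product with the kernel and sum: 1·1 + 9·-1 + 3·2.

2 -2
21 16
4 5
15 18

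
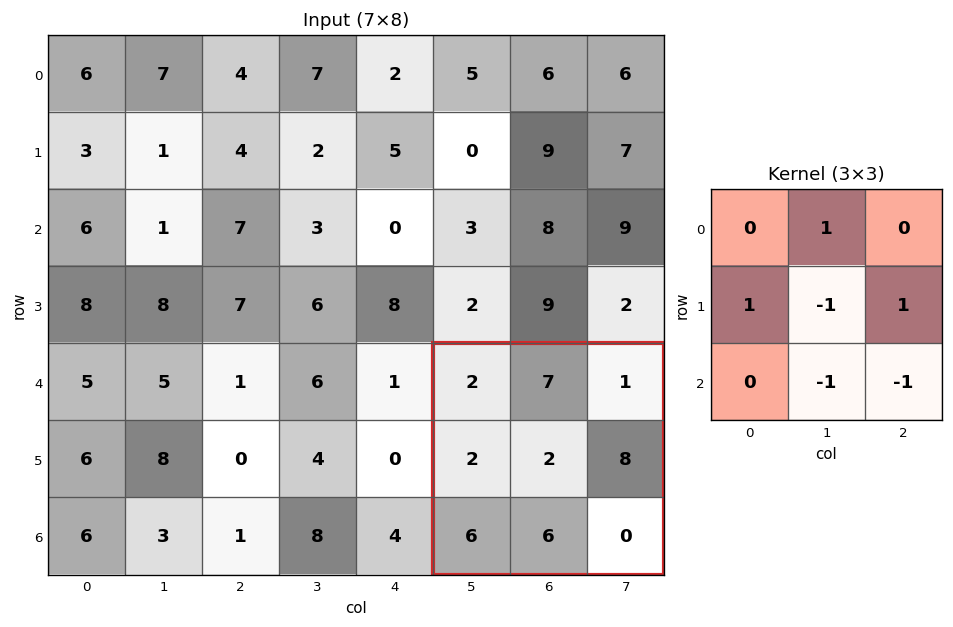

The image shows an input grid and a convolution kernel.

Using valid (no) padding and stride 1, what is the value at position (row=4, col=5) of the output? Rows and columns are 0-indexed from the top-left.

The receptive field on the input at this output position is [2 7 1 / 2 2 8 / 6 6 0]. Elementwise product with the kernel and sum: 7·1 + 2·1 + 2·-1 + 8·1 + 6·-1 + 0·-1.

9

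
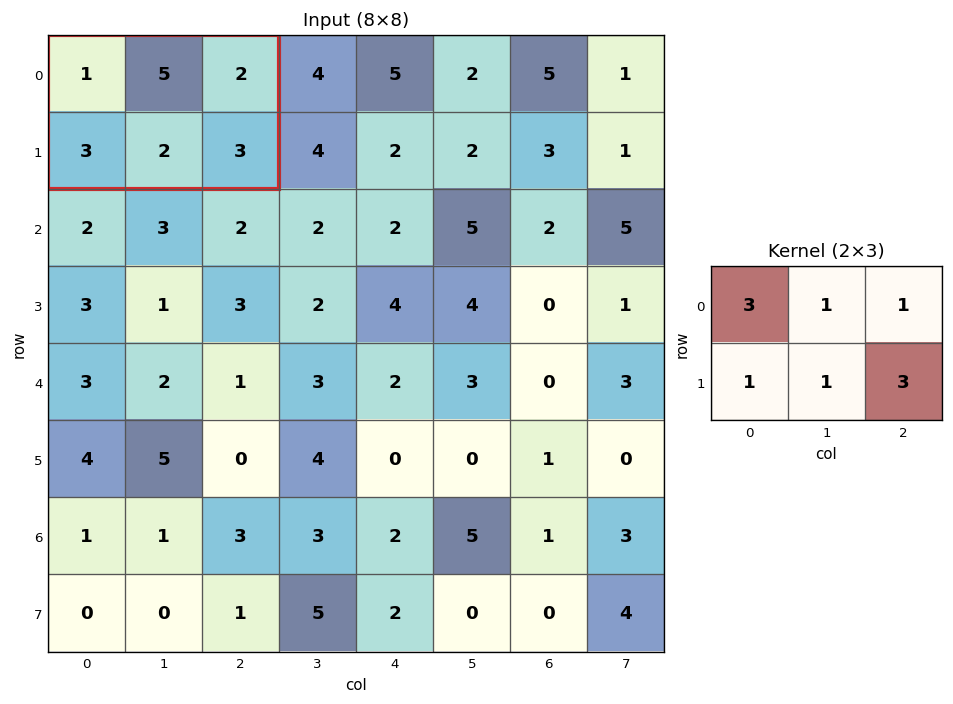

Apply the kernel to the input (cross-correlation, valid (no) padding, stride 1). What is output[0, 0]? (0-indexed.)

24

The receptive field on the input at this output position is [1 5 2 / 3 2 3]. Elementwise product with the kernel and sum: 1·3 + 5·1 + 2·1 + 3·1 + 2·1 + 3·3.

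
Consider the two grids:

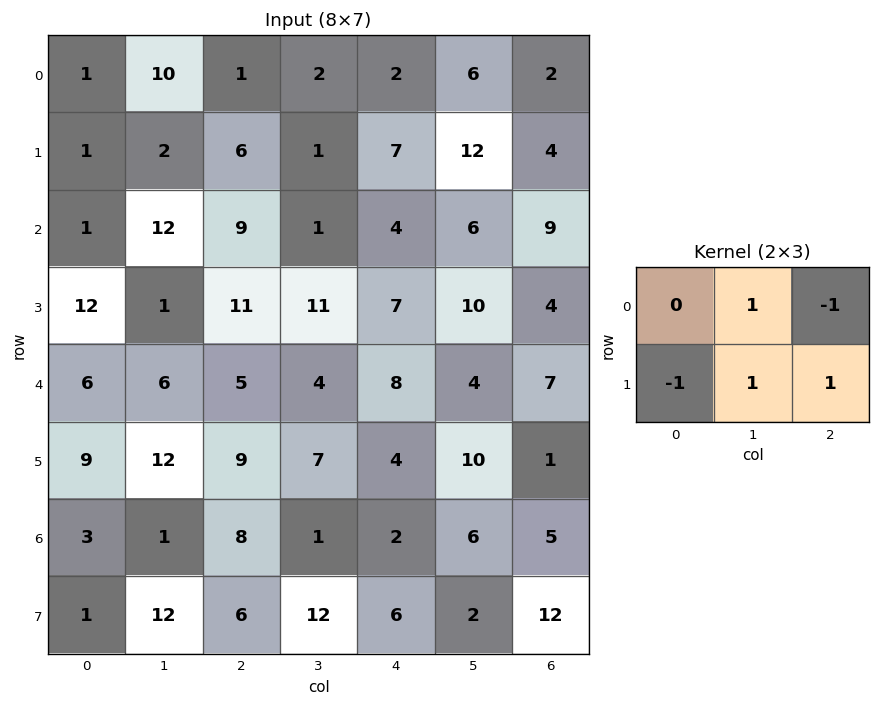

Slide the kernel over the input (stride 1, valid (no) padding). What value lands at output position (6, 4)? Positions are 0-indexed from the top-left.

The receptive field on the input at this output position is [2 6 5 / 6 2 12]. Elementwise product with the kernel and sum: 6·1 + 5·-1 + 6·-1 + 2·1 + 12·1.

9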